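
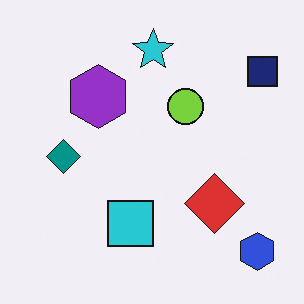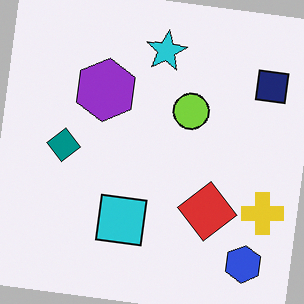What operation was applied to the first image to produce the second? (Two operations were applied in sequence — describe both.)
It was rotated clockwise by a few degrees, then overlaid with an additional yellow cross.

Every shape is tilted by the same angle and the image corners show triangular fill wedges — a whole-image rotation by a non-right angle. A yellow cross appears in the second image that is absent from the first.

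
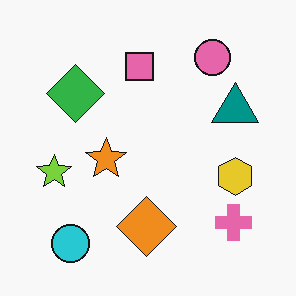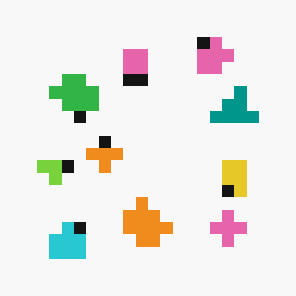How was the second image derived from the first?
Heavily pixelated into large blocks.

Shapes are reduced to large square blocks; fine edges and outlines are lost — a downscale-then-upscale (mosaic) effect.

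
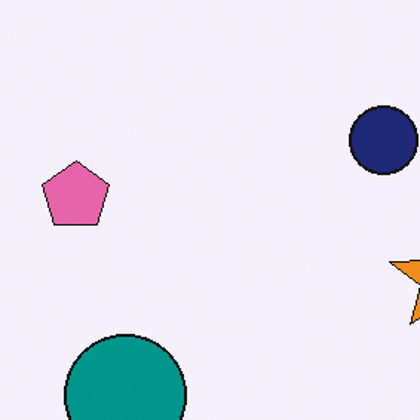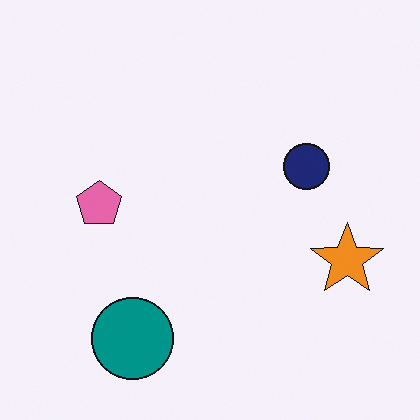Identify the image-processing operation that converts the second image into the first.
The transformation is: cropped to a modestly smaller region and rescaled.

The visible shapes are larger and the field of view is narrower; shapes near the original edges may be partly or wholly outside the frame — a crop-and-rescale.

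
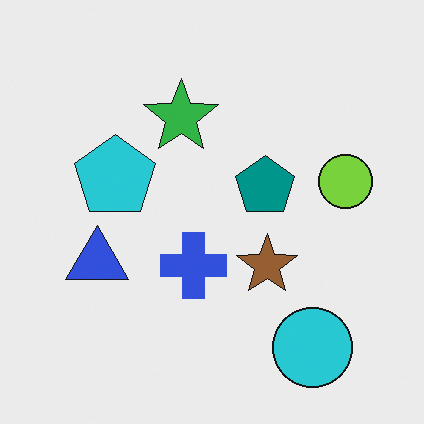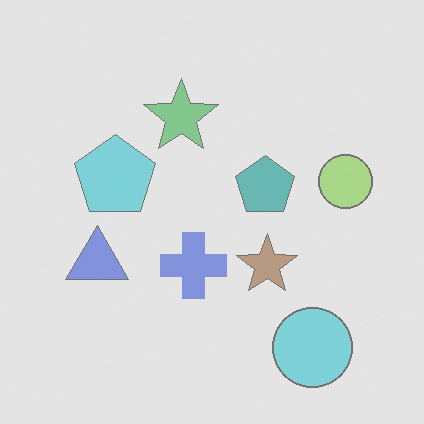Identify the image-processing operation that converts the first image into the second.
The transformation is: given much lower contrast.

Tones are pushed toward mid-grey across the whole image — a global contrast change.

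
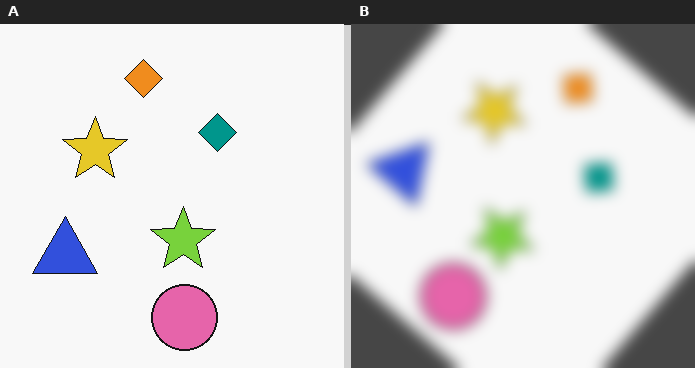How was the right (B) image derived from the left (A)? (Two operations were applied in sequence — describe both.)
The transformation is: rotated clockwise by a large amount — several tens of degrees, then strongly gaussian-blurred.

Every shape is tilted by the same angle and the image corners show triangular fill wedges — a whole-image rotation by a non-right angle. Shape edges and outlines are uniformly softened across the whole image.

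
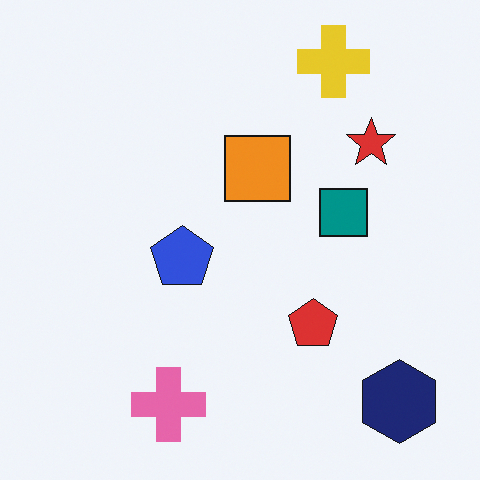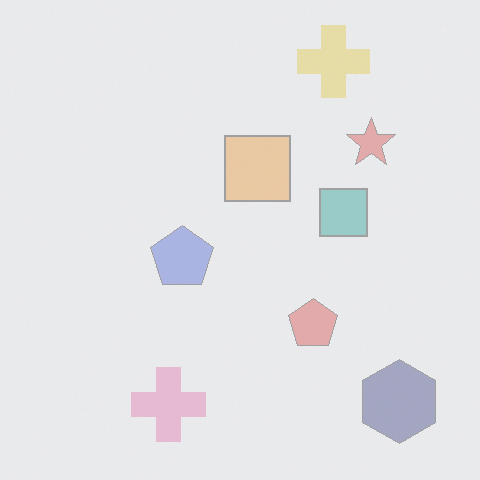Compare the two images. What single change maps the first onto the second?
The transformation is: washed out (contrast reduced).

Tones are pushed toward mid-grey across the whole image — a global contrast change.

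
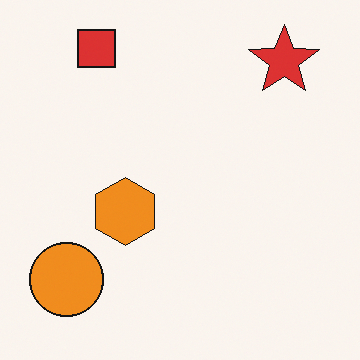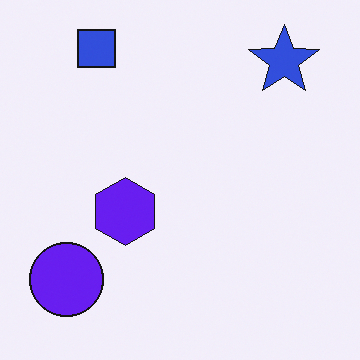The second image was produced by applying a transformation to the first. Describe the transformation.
This is the original image hue-shifted through roughly half the color wheel.

Every shape's color has rotated by the same amount around the hue wheel — a uniform hue shift.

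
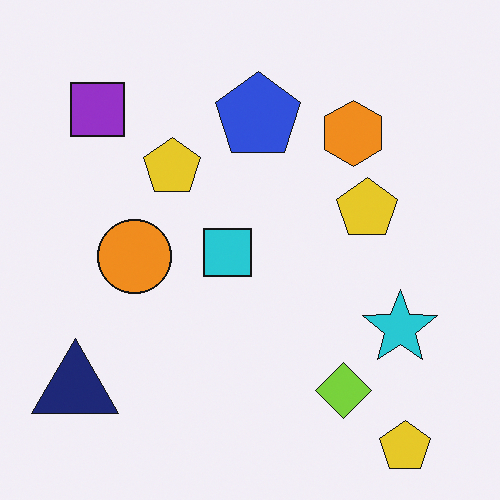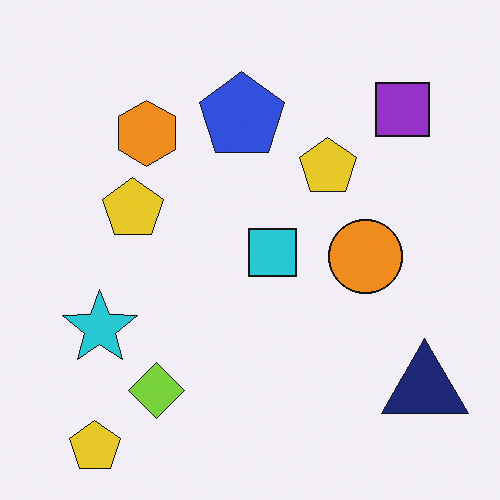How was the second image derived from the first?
It was flipped horizontally (left ↔ right).

The navy triangle is in the bottom-left of the first image and the bottom-right of the second — shapes on opposite sides of the vertical midline have swapped in a mirror flip.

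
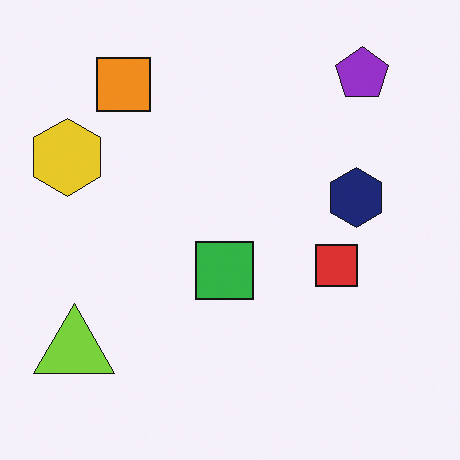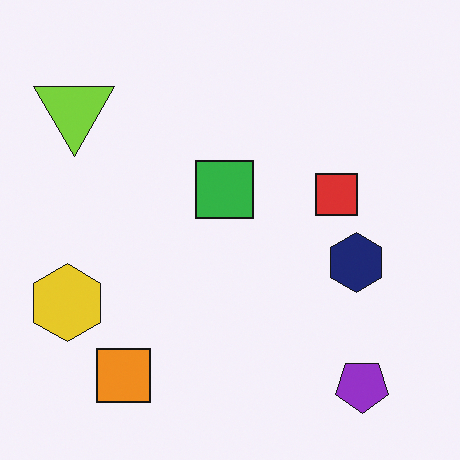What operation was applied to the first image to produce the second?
It was flipped vertically (top ↔ bottom).

The purple pentagon is in the top-right of the first image and the bottom-right of the second — shapes on opposite sides of the horizontal midline have swapped in a mirror flip.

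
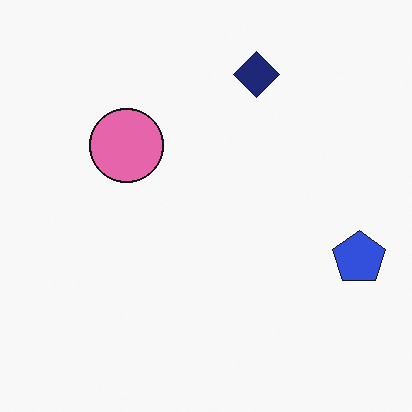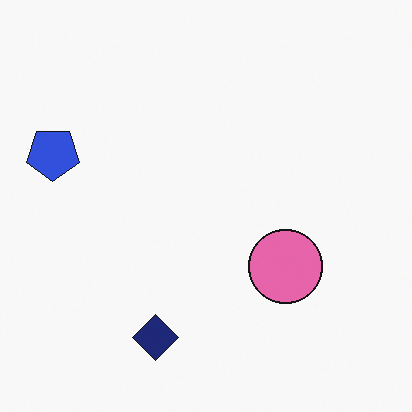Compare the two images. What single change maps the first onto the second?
The second image is the first rotated 180°.

The blue pentagon sits in the right of the first image and the left of the second — consistent with a whole-image 180° rotation.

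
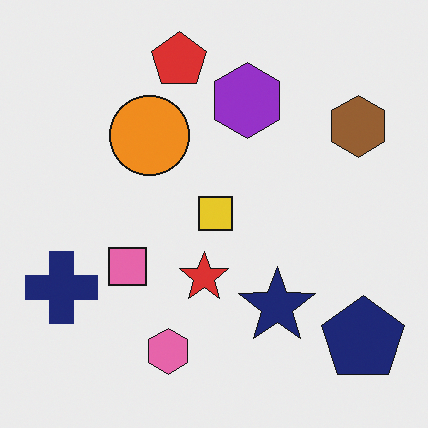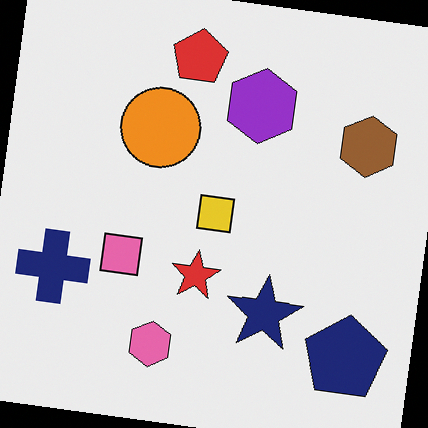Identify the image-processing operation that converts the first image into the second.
This is the original image rotated clockwise by a small amount.

Every shape is tilted by the same angle and the image corners show triangular fill wedges — a whole-image rotation by a non-right angle.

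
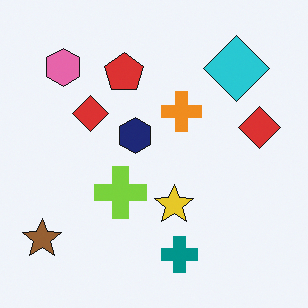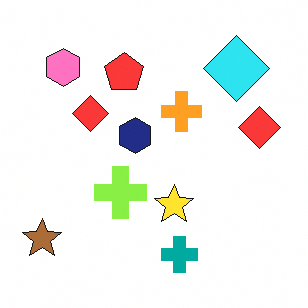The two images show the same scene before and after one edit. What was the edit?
This is the original image slightly brightened.

Every pixel — background and shapes alike — is uniformly brightened.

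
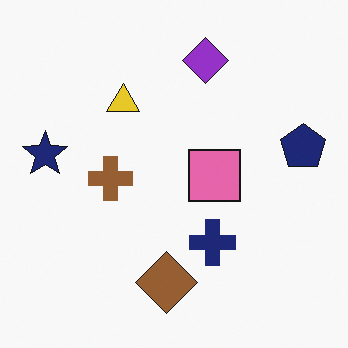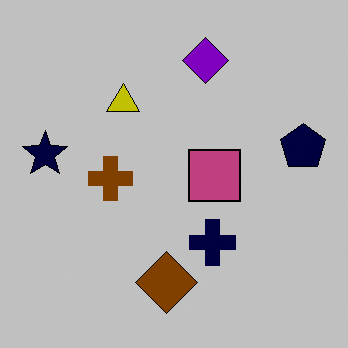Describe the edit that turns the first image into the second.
The transformation is: heavily posterized to just a handful of flat colors.

Each flat color has snapped to a coarser quantized level — most visibly, the near-white background has dropped to a flat grey.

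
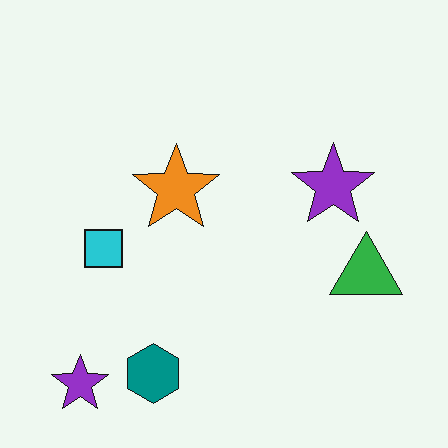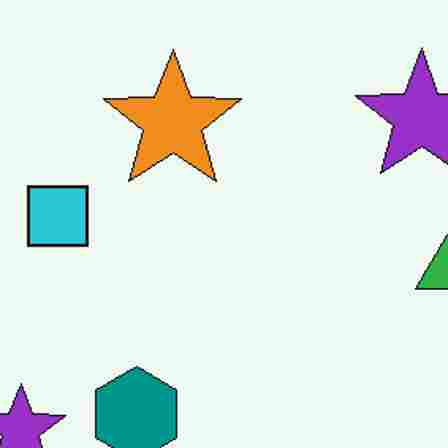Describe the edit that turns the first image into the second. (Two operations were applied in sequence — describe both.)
Cropped to a modestly smaller region and rescaled, then heavily JPEG-compressed with obvious blocking artifacts.

The visible shapes are larger and the field of view is narrower; shapes near the original edges may be partly or wholly outside the frame — a crop-and-rescale. Blocky 8×8 compression artifacts appear around shape edges and the flat background shows ringing — characteristic JPEG degradation.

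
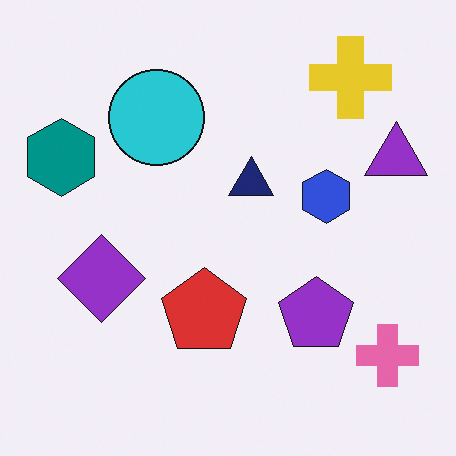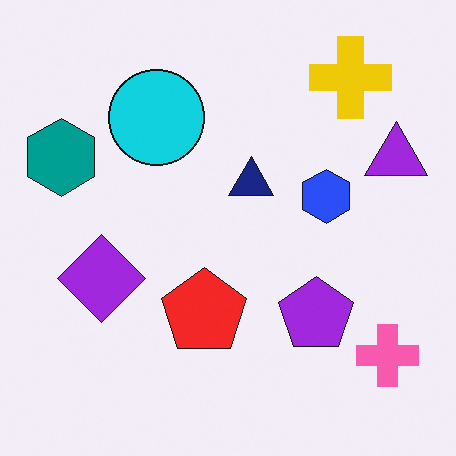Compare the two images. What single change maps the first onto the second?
The second image is the first slightly oversaturated.

All colors are more vivid — a global saturation change.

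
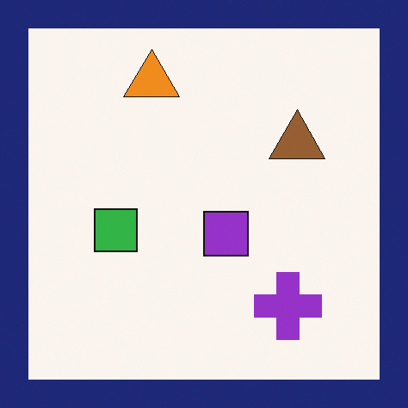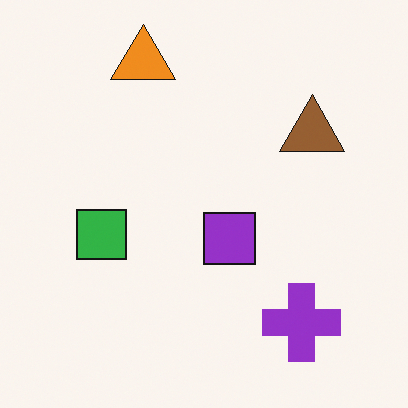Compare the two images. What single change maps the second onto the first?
The transformation is: framed with a navy border.

A solid navy frame runs around the edge of the first image, with the content slightly shrunk inside it.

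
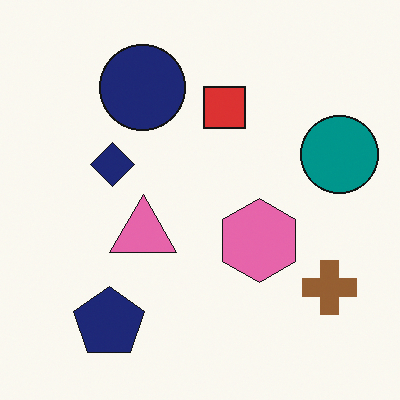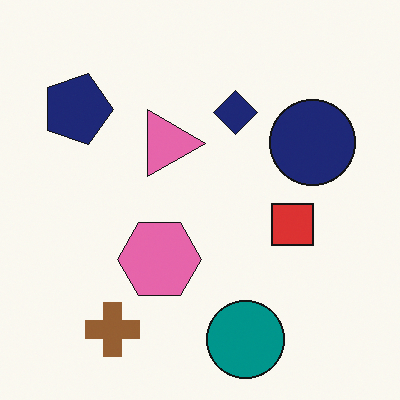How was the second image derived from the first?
The transformation is: rotated 90° clockwise.

The brown cross sits in the bottom-right of the first image and the bottom-left of the second — consistent with a whole-image 90° clockwise rotation.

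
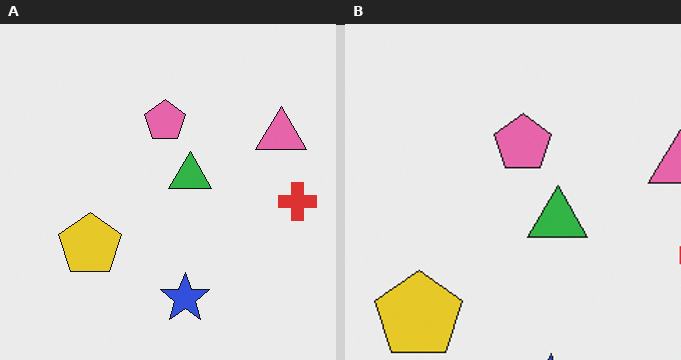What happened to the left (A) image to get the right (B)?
This is the original image cropped to a modestly smaller region and rescaled.

The visible shapes are larger and the field of view is narrower; shapes near the original edges may be partly or wholly outside the frame — a crop-and-rescale.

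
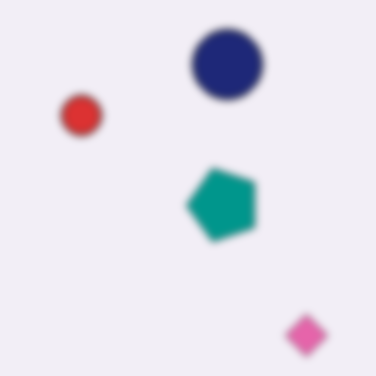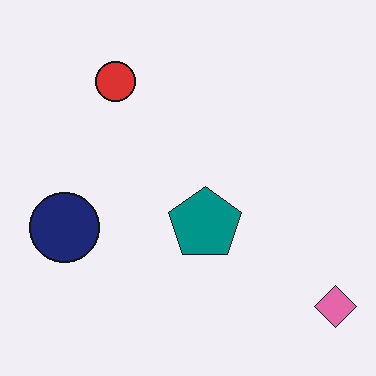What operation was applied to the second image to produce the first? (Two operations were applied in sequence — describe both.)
The first image is the second transposed (reflected across the top-left ↔ bottom-right diagonal), then noticeably gaussian-blurred.

Shapes have swapped their row and column positions — what was in the top-right is now in the bottom-left — a diagonal reflection. Shape edges and outlines are uniformly softened across the whole image.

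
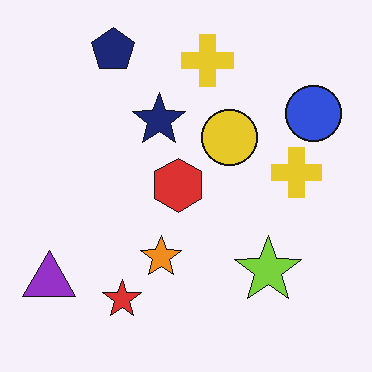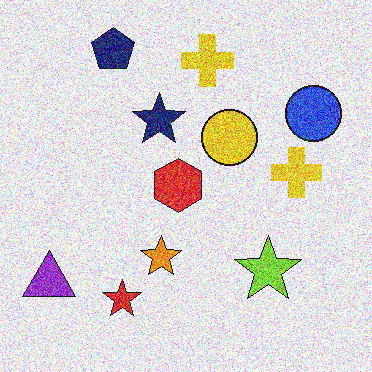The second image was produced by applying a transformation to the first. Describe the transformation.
The image was degraded with a thick layer of grain.

Random speckle covers the whole image, including the flat background.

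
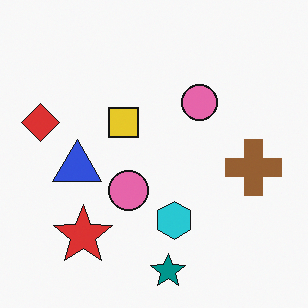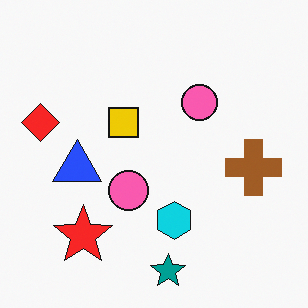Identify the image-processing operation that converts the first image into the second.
It was slightly oversaturated.

All colors are more vivid — a global saturation change.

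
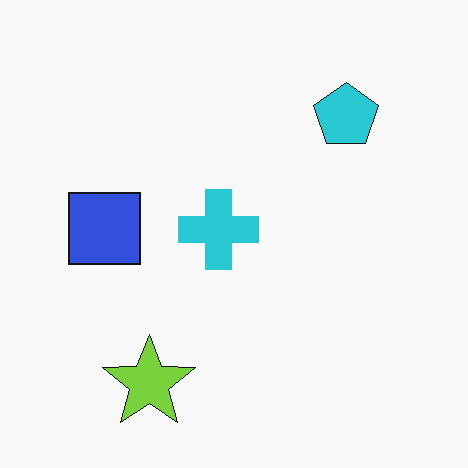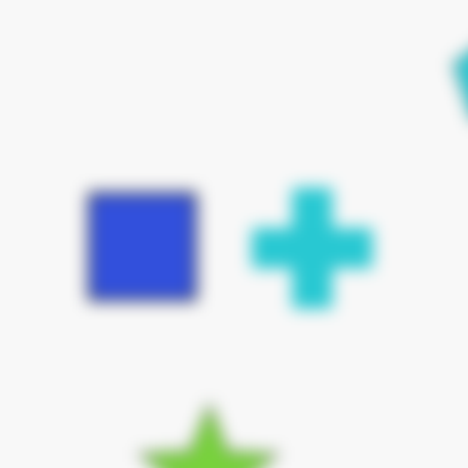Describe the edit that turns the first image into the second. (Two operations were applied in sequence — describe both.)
The image was strongly gaussian-blurred, then cropped slightly and scaled back up.

Shape edges and outlines are uniformly softened across the whole image. The visible shapes are larger and the field of view is narrower; shapes near the original edges may be partly or wholly outside the frame — a crop-and-rescale.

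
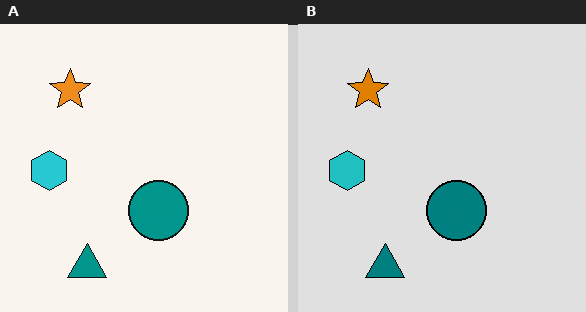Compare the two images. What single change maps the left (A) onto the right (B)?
Posterized to a reduced palette.

Each flat color has snapped to a coarser quantized level — most visibly, the near-white background has dropped to a flat grey.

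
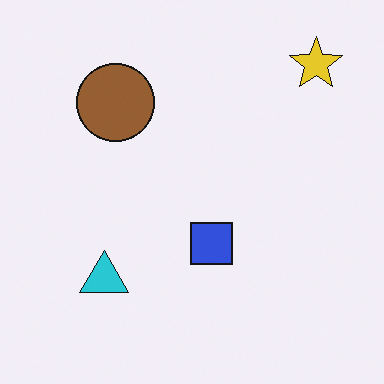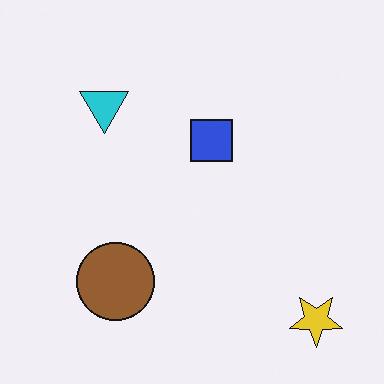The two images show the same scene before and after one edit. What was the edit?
This is the original image flipped vertically (top ↔ bottom).

The yellow star is in the top-right of the first image and the bottom-right of the second — shapes on opposite sides of the horizontal midline have swapped in a mirror flip.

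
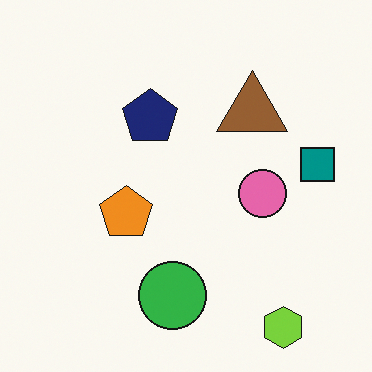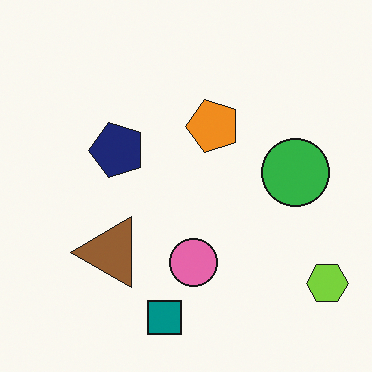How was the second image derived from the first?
This is the original image transposed (reflected across the top-left ↔ bottom-right diagonal).

Shapes have swapped their row and column positions — what was in the top-right is now in the bottom-left — a diagonal reflection.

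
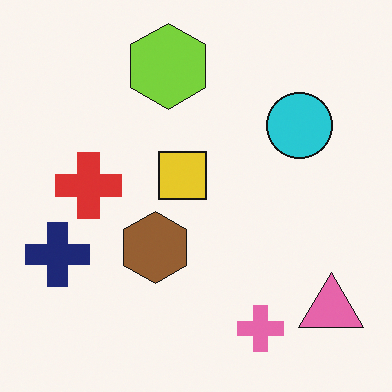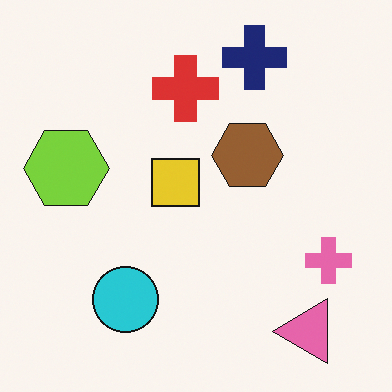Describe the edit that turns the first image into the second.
The transformation is: transposed (reflected across the top-left ↔ bottom-right diagonal).

Shapes have swapped their row and column positions — what was in the top-right is now in the bottom-left — a diagonal reflection.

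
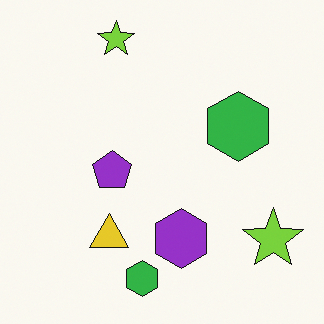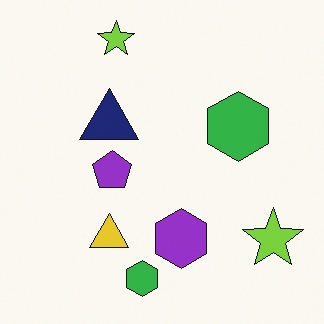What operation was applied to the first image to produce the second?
Overlaid with an additional navy triangle.

A navy triangle appears in the second image that is absent from the first.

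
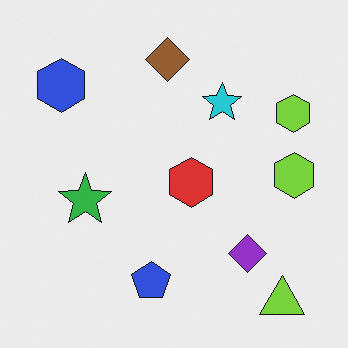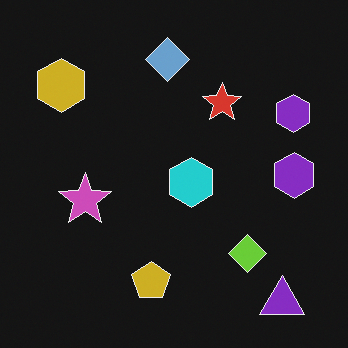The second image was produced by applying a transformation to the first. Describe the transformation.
The image was color-inverted (negative).

The light background has become dark and every shape's color is its complement — a photographic negative.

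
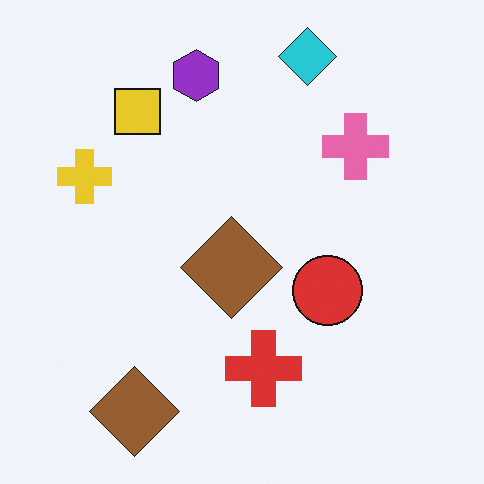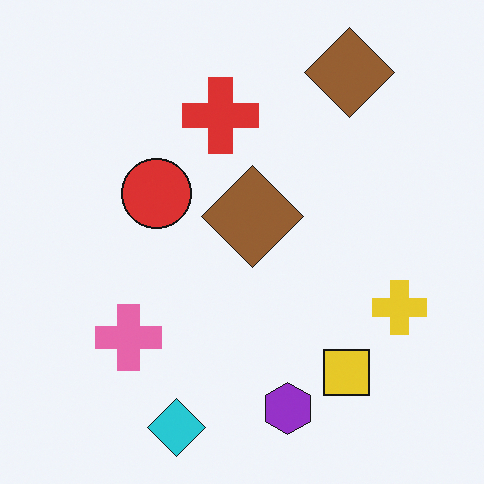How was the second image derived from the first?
Rotated 180°.

The cyan diamond sits in the top of the first image and the bottom of the second — consistent with a whole-image 180° rotation.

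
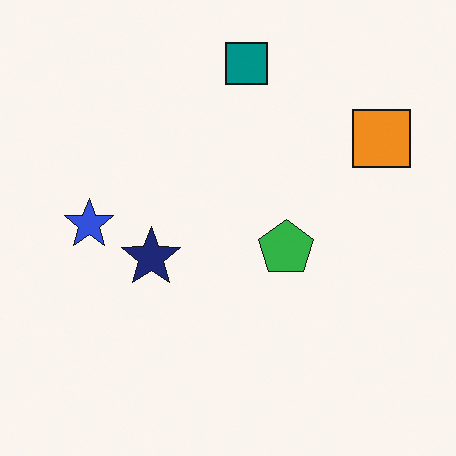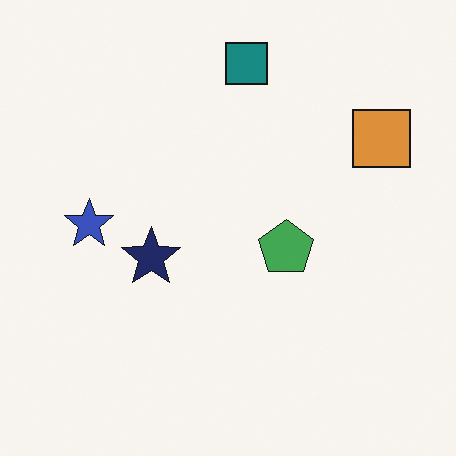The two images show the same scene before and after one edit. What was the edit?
It was slightly desaturated.

All colors are more muted and greyish — a global saturation change.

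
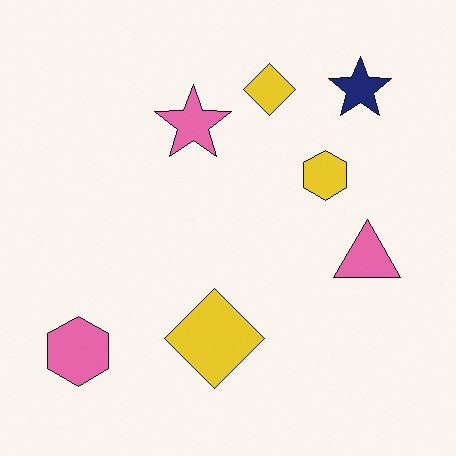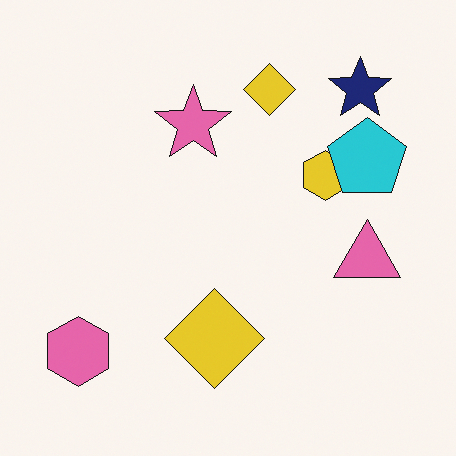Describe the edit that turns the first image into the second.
This is the original image overlaid with an additional cyan pentagon.

A cyan pentagon appears in the second image that is absent from the first.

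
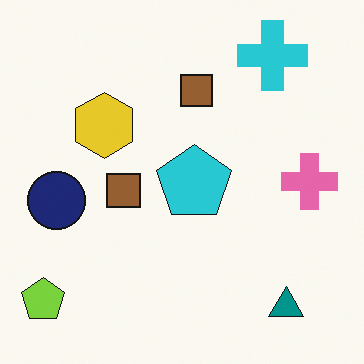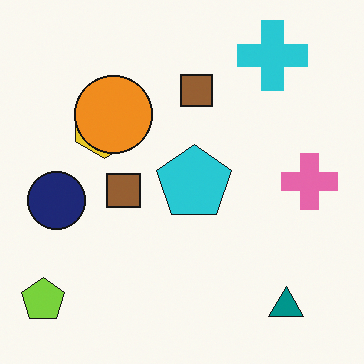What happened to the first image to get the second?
Overlaid with an additional orange circle.

An orange circle appears in the second image that is absent from the first.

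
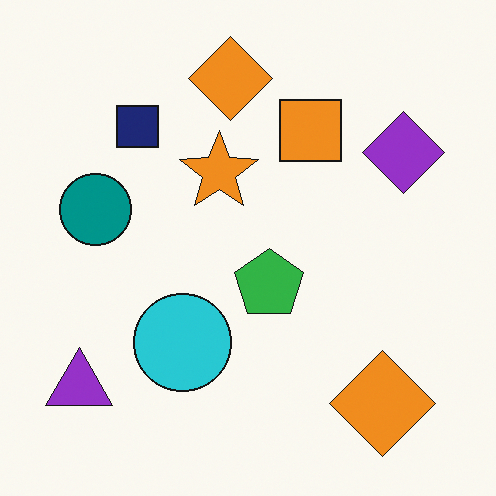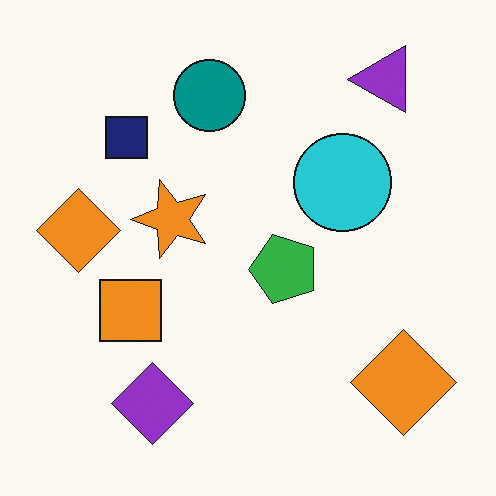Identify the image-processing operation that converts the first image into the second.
It was transposed (reflected across the top-left ↔ bottom-right diagonal).

Shapes have swapped their row and column positions — what was in the top-right is now in the bottom-left — a diagonal reflection.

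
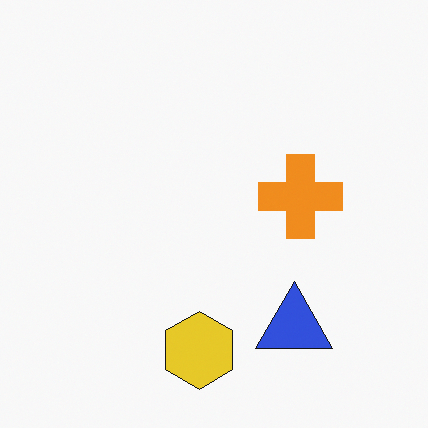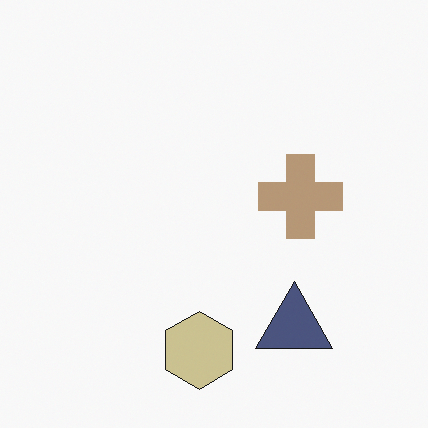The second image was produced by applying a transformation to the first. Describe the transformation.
Heavily desaturated.

All colors are more muted and greyish — a global saturation change.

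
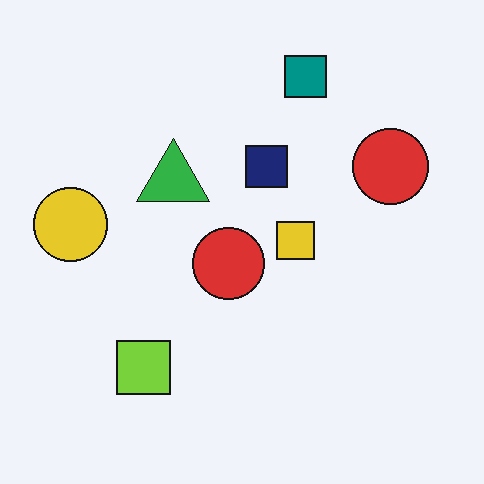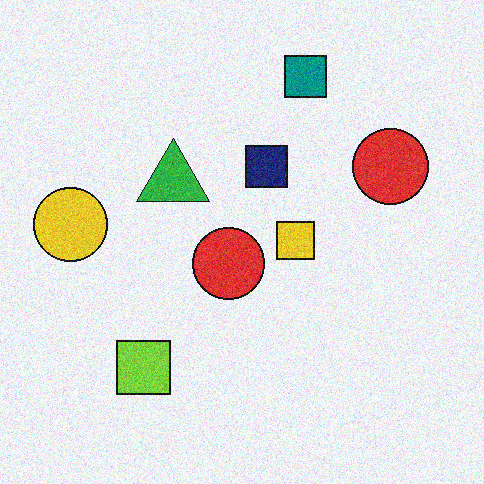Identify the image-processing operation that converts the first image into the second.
Degraded with moderate additive noise.

Random speckle covers the whole image, including the flat background.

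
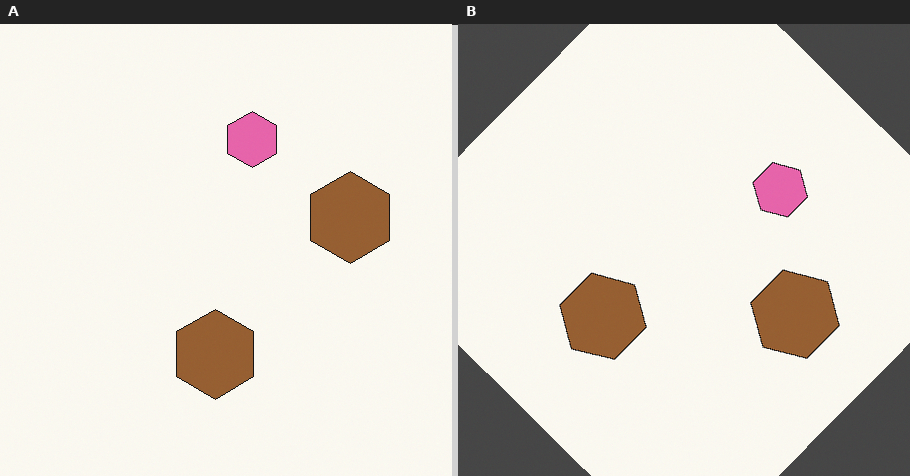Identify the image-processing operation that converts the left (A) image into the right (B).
The transformation is: rotated clockwise by a large amount — several tens of degrees.

Every shape is tilted by the same angle and the image corners show triangular fill wedges — a whole-image rotation by a non-right angle.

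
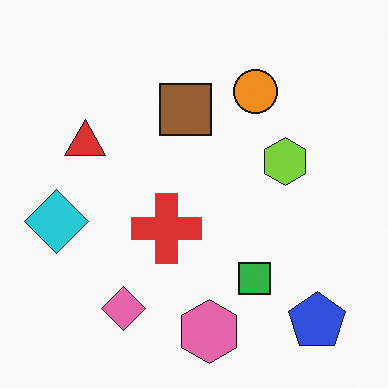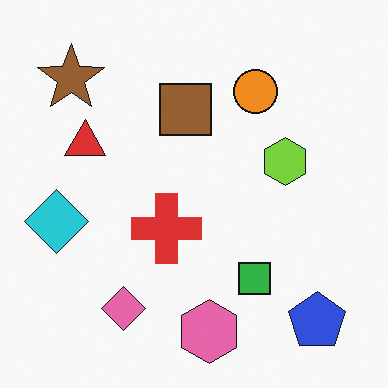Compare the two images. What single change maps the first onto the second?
The second image is the first overlaid with an additional brown star.

A brown star appears in the second image that is absent from the first.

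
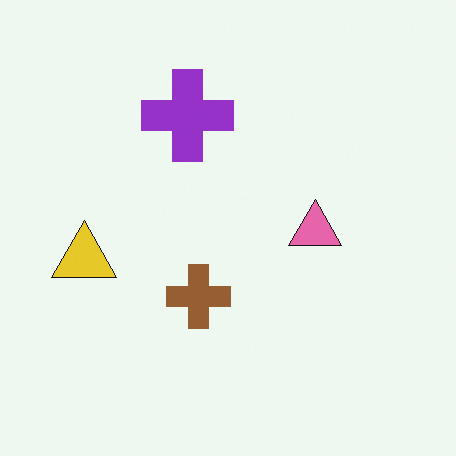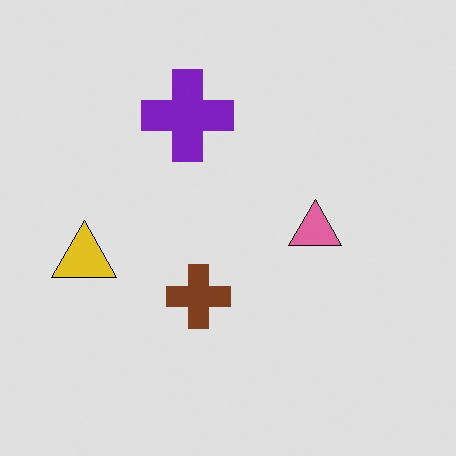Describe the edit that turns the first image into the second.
The transformation is: moderately posterized.

Each flat color has snapped to a coarser quantized level — most visibly, the near-white background has dropped to a flat grey.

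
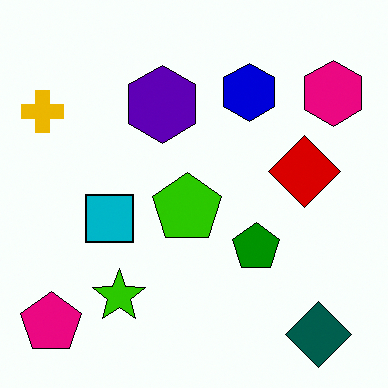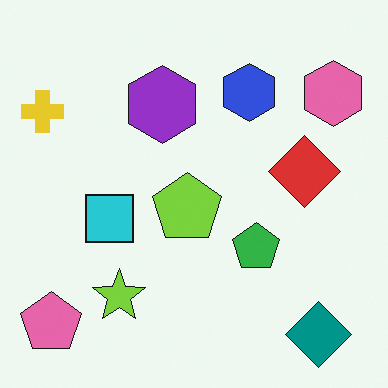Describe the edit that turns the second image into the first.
It was boosted in contrast.

Tones are pushed away from mid-grey across the whole image — a global contrast change.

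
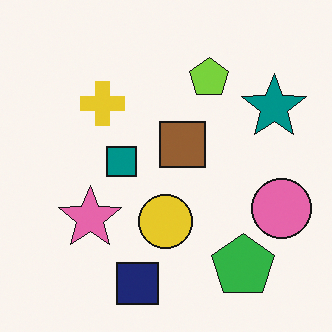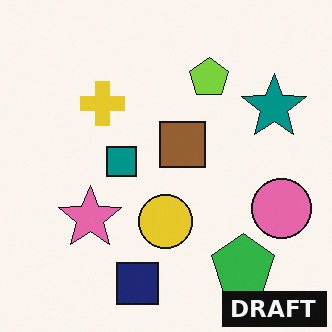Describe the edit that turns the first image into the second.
The image was watermarked with the text "DRAFT" in the lower-right corner.

A dark label reading "DRAFT" appears in the lower-right corner.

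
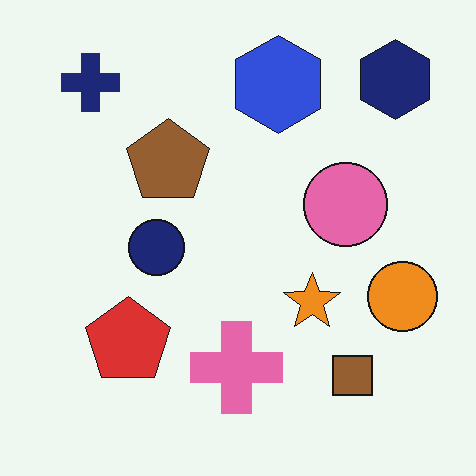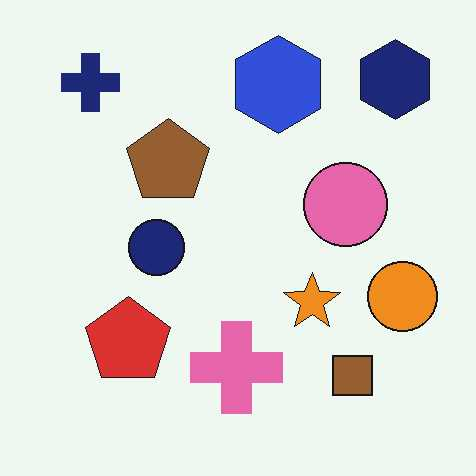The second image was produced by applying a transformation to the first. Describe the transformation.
It was given moderate JPEG compression.

Blocky 8×8 compression artifacts appear around shape edges and the flat background shows ringing — characteristic JPEG degradation.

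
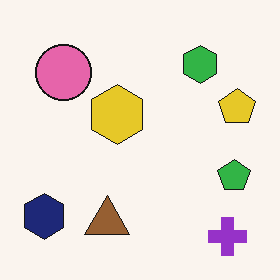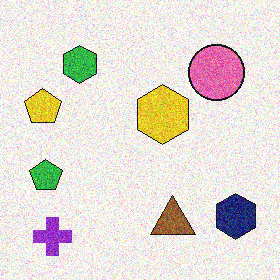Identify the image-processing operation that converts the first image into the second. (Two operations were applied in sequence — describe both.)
The second image is the first degraded with moderate additive noise, then flipped horizontally (left ↔ right).

Random speckle covers the whole image, including the flat background. The yellow pentagon is in the right of the first image and the left of the second — shapes on opposite sides of the vertical midline have swapped in a mirror flip.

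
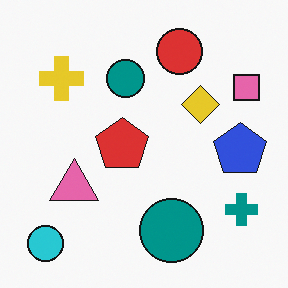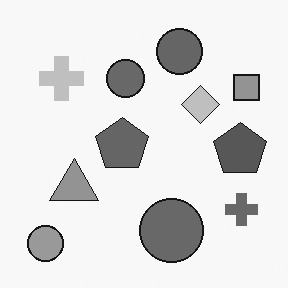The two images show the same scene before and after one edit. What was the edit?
The second image is the first converted to grayscale.

All color is removed — every shape is now a shade of grey.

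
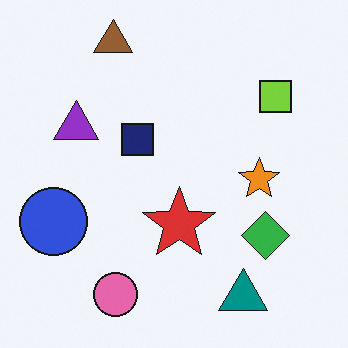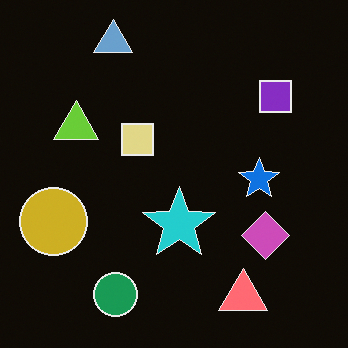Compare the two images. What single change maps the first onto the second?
The second image is the first color-inverted (negative).

The light background has become dark and every shape's color is its complement — a photographic negative.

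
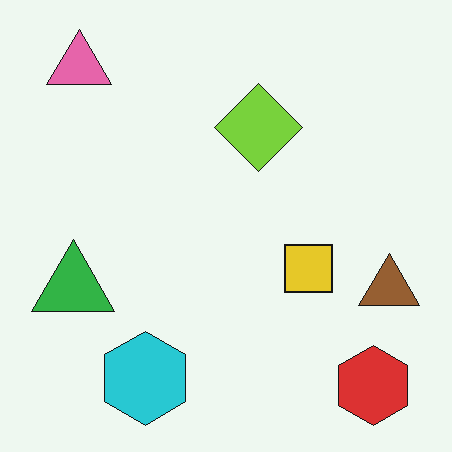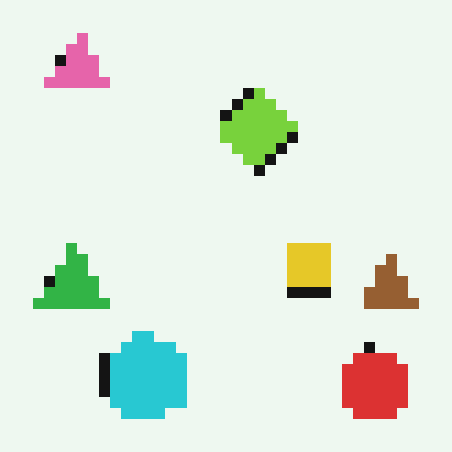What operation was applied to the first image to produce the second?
The transformation is: coarsely pixelated.

Shapes are reduced to large square blocks; fine edges and outlines are lost — a downscale-then-upscale (mosaic) effect.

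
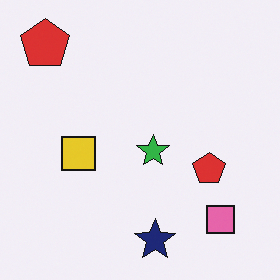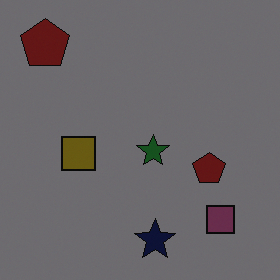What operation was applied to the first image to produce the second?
This is the original image darkened a lot.

Every pixel — background and shapes alike — is uniformly darkened.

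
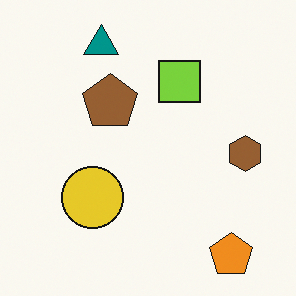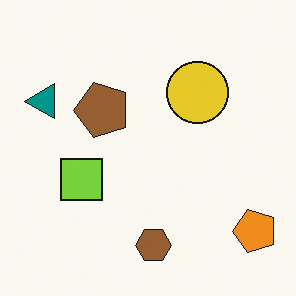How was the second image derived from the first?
The second image is the first transposed (reflected across the top-left ↔ bottom-right diagonal).

Shapes have swapped their row and column positions — what was in the top-right is now in the bottom-left — a diagonal reflection.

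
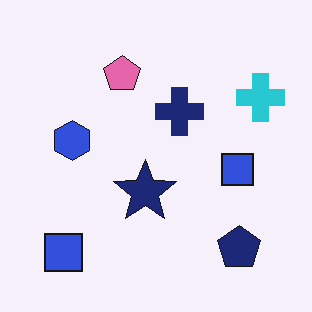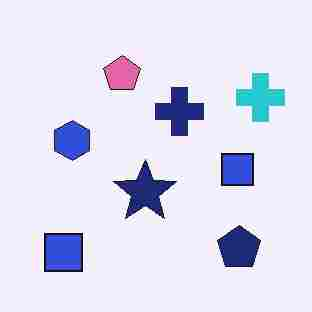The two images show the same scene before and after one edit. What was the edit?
The second image is the first degraded with heavy JPEG compression.

Blocky 8×8 compression artifacts appear around shape edges and the flat background shows ringing — characteristic JPEG degradation.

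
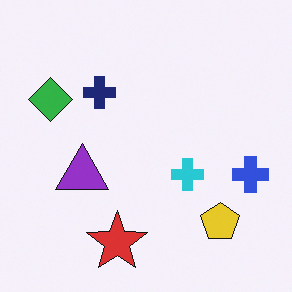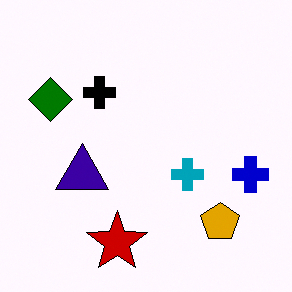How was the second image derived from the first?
The image was boosted in contrast.

Tones are pushed away from mid-grey across the whole image — a global contrast change.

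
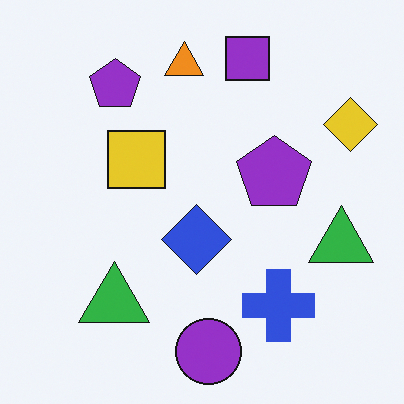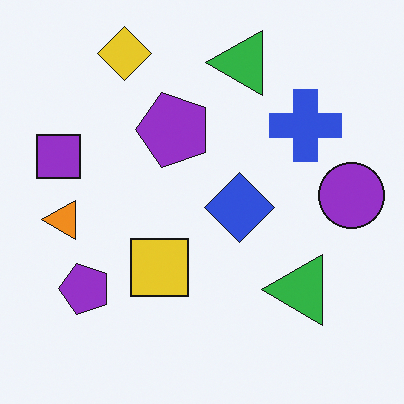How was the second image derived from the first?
The transformation is: rotated 90° counter-clockwise.

The yellow diamond sits in the top-right of the first image and the top-left of the second — consistent with a whole-image 90° counter-clockwise rotation.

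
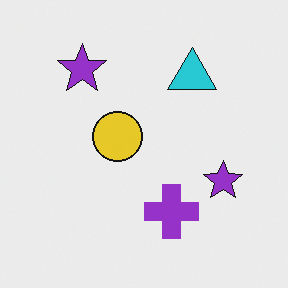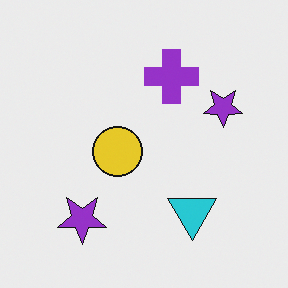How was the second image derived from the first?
It was flipped vertically (top ↔ bottom).

The cyan triangle is in the top of the first image and the bottom of the second — shapes on opposite sides of the horizontal midline have swapped in a mirror flip.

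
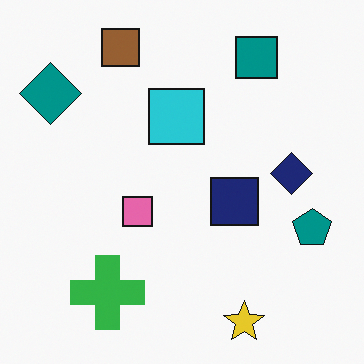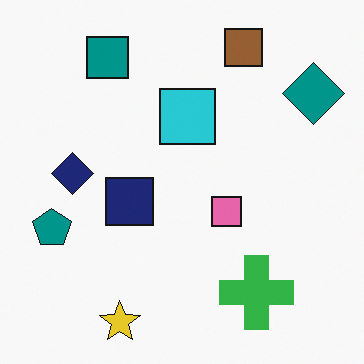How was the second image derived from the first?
Flipped horizontally (left ↔ right).

The teal diamond is in the top-left of the first image and the top-right of the second — shapes on opposite sides of the vertical midline have swapped in a mirror flip.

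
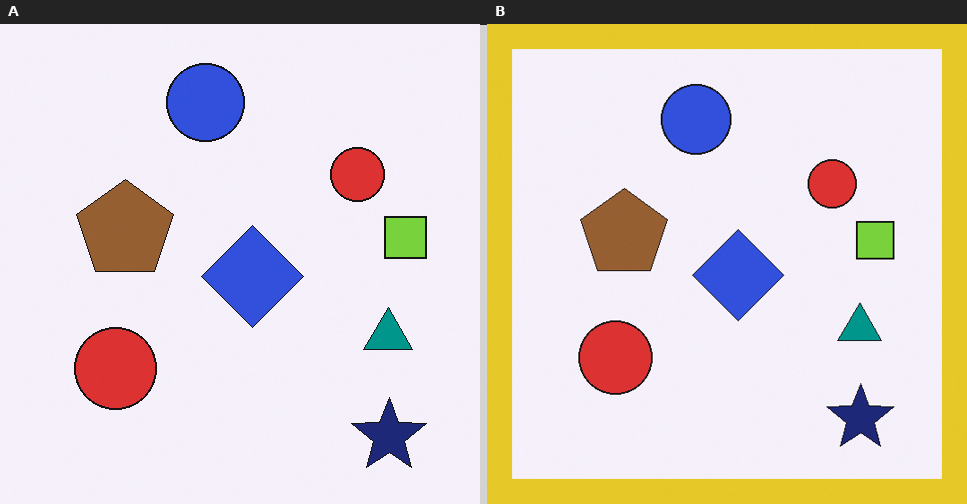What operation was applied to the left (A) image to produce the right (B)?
The image was framed with a yellow border.

A solid yellow frame runs around the edge of the right (B) image, with the content slightly shrunk inside it.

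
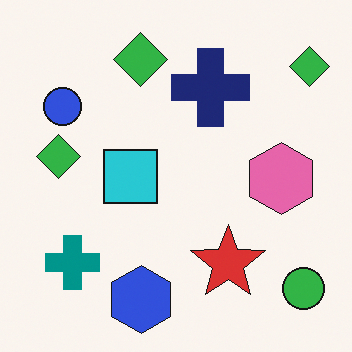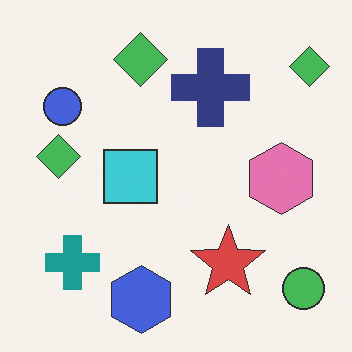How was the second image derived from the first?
This is the original image given slightly reduced contrast.

Tones are pushed toward mid-grey across the whole image — a global contrast change.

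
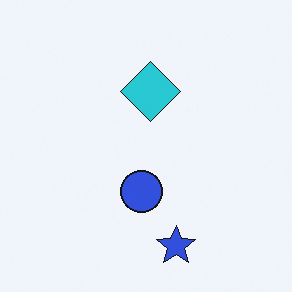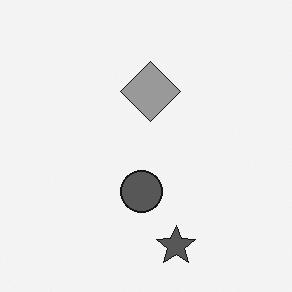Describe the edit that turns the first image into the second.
This is the original image converted to grayscale.

All color is removed — every shape is now a shade of grey.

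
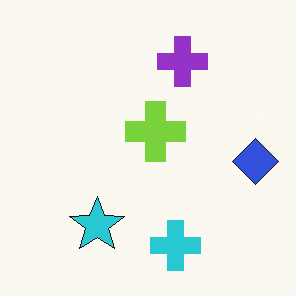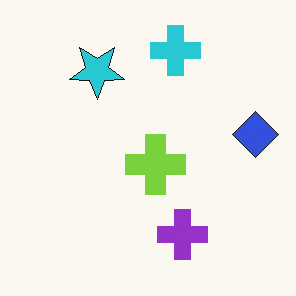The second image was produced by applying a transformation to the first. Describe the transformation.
The second image is the first flipped vertically (top ↔ bottom).

The cyan cross is in the bottom of the first image and the top of the second — shapes on opposite sides of the horizontal midline have swapped in a mirror flip.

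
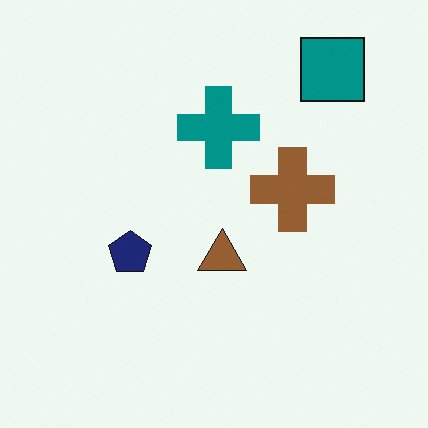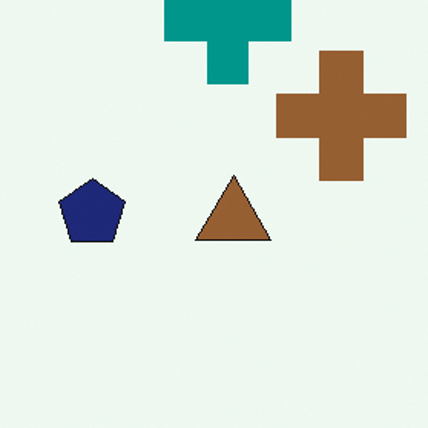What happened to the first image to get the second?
The image was cropped to a modestly smaller region and rescaled.

The visible shapes are larger and the field of view is narrower; shapes near the original edges may be partly or wholly outside the frame — a crop-and-rescale.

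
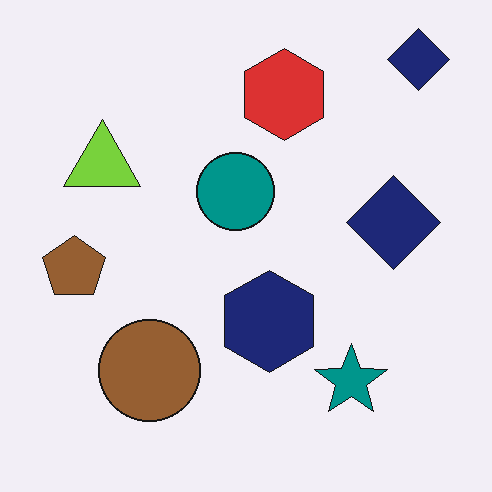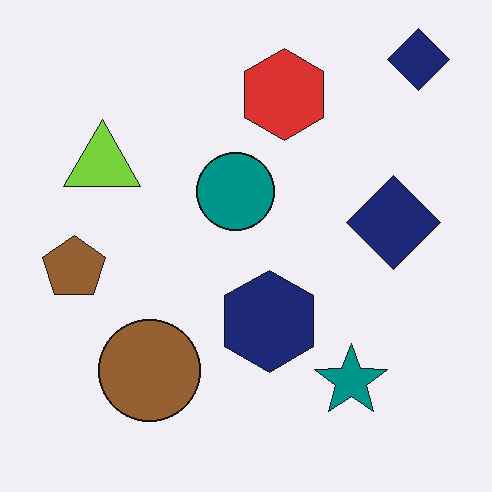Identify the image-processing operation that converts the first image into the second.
The image was JPEG-compressed with visible artifacts.

Blocky 8×8 compression artifacts appear around shape edges and the flat background shows ringing — characteristic JPEG degradation.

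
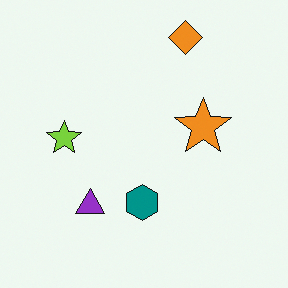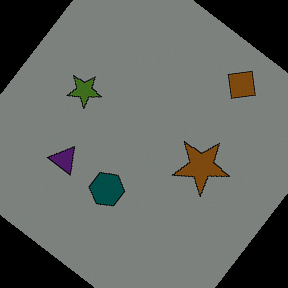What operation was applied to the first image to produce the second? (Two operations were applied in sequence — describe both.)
This is the original image rotated clockwise by a large amount — several tens of degrees, then substantially darkened.

Every shape is tilted by the same angle and the image corners show triangular fill wedges — a whole-image rotation by a non-right angle. Every pixel — background and shapes alike — is uniformly darkened.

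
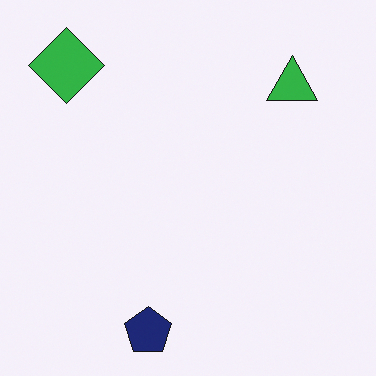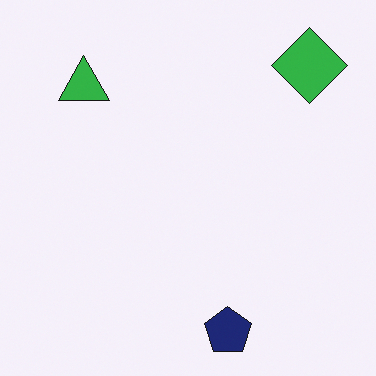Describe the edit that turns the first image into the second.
The image was flipped horizontally (left ↔ right).

The green diamond is in the top-left of the first image and the top-right of the second — shapes on opposite sides of the vertical midline have swapped in a mirror flip.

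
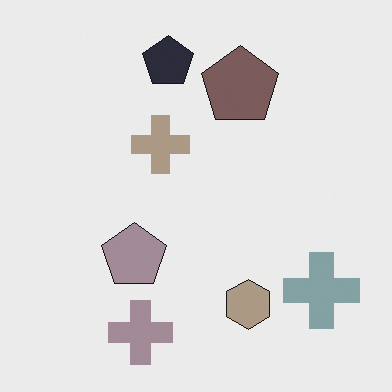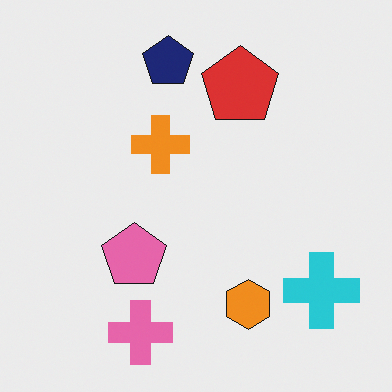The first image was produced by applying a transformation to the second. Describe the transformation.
This is the original image made much more muted (saturation change).

All colors are more muted and greyish — a global saturation change.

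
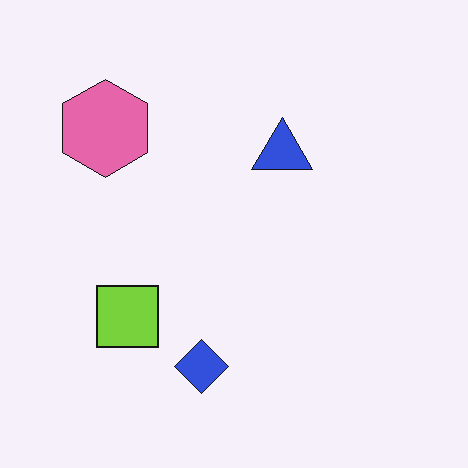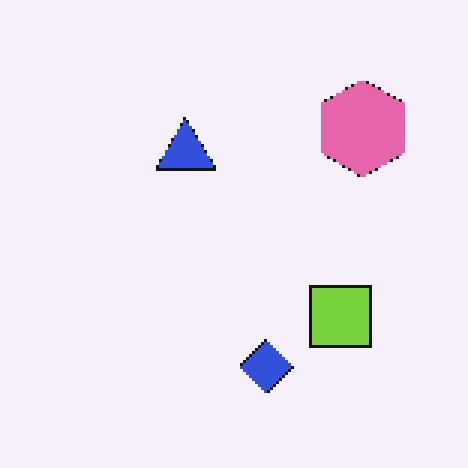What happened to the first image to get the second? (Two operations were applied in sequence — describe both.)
It was mildly pixelated, then flipped horizontally (left ↔ right).

Shapes are reduced to large square blocks; fine edges and outlines are lost — a downscale-then-upscale (mosaic) effect. The pink hexagon is in the top-left of the first image and the top-right of the second — shapes on opposite sides of the vertical midline have swapped in a mirror flip.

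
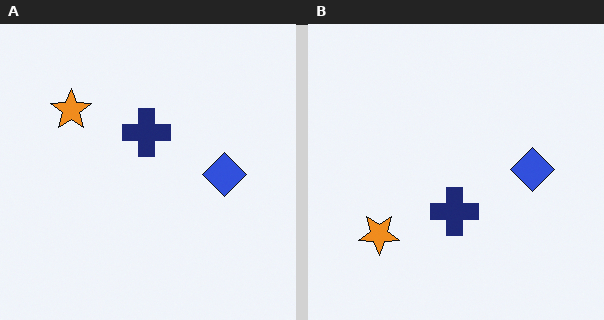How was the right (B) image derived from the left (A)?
Flipped vertically (top ↔ bottom).

The orange star is in the top-left of the left (A) image and the bottom-left of the right (B) — shapes on opposite sides of the horizontal midline have swapped in a mirror flip.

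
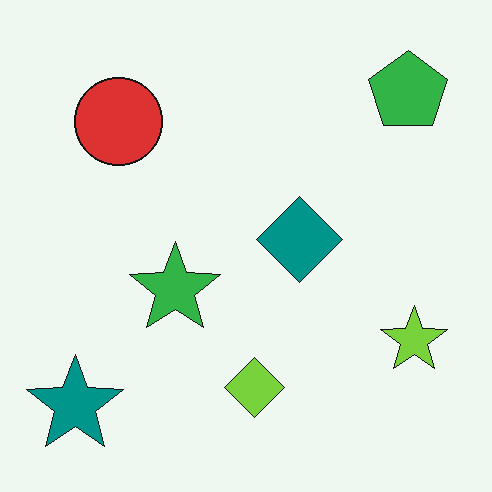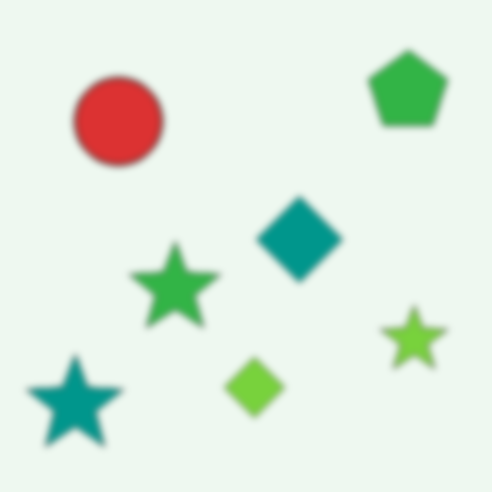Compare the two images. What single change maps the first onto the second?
It was moderately blurred.

Shape edges and outlines are uniformly softened across the whole image.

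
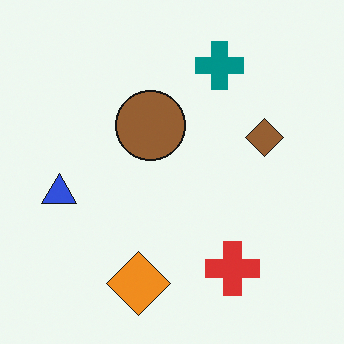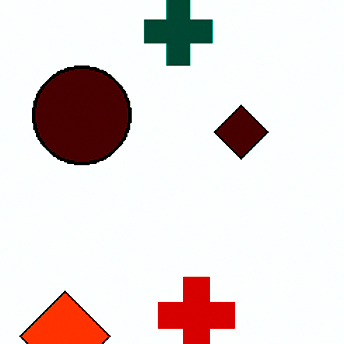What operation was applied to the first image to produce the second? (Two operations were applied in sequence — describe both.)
The second image is the first cropped to a modestly smaller region and rescaled, then boosted in contrast.

The visible shapes are larger and the field of view is narrower; shapes near the original edges may be partly or wholly outside the frame — a crop-and-rescale. Tones are pushed away from mid-grey across the whole image — a global contrast change.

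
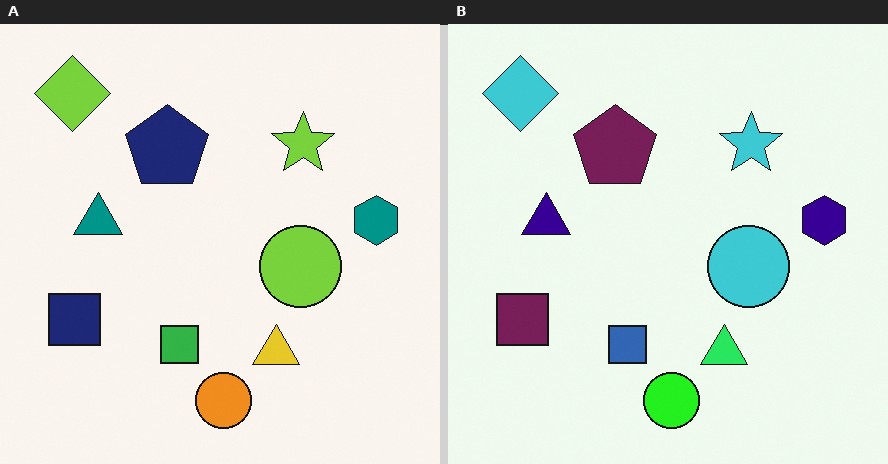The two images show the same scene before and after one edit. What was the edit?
It was hue-shifted by a moderate amount.

Every shape's color has rotated by the same amount around the hue wheel — a uniform hue shift.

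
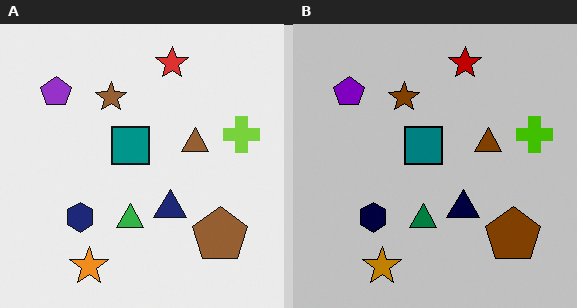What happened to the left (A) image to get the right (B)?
Aggressively posterized.

Each flat color has snapped to a coarser quantized level — most visibly, the near-white background has dropped to a flat grey.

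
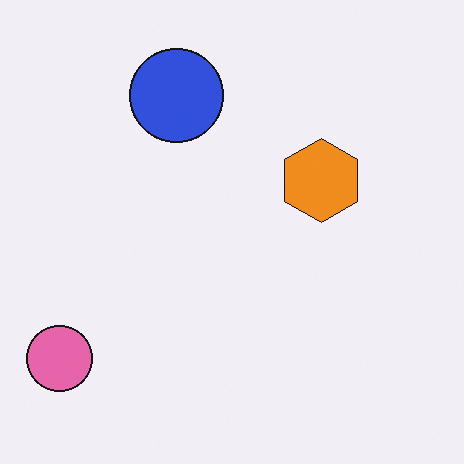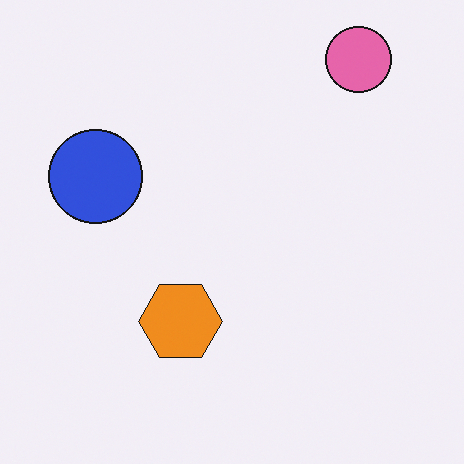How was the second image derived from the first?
The image was transposed (reflected across the top-left ↔ bottom-right diagonal).

Shapes have swapped their row and column positions — what was in the top-right is now in the bottom-left — a diagonal reflection.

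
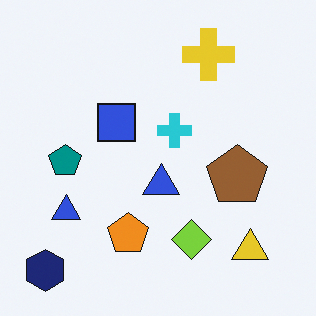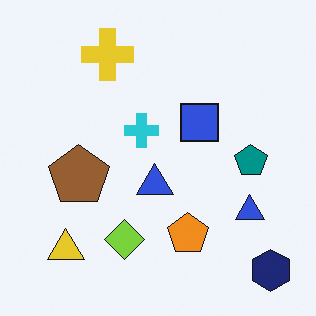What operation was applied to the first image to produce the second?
The transformation is: flipped horizontally (left ↔ right).

The navy hexagon is in the bottom-left of the first image and the bottom-right of the second — shapes on opposite sides of the vertical midline have swapped in a mirror flip.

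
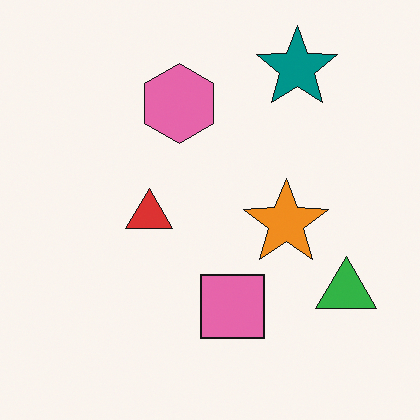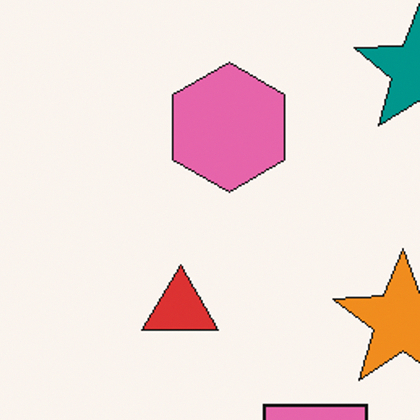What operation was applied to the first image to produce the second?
The transformation is: cropped to a noticeably smaller region and rescaled.

The visible shapes are larger and the field of view is narrower; shapes near the original edges may be partly or wholly outside the frame — a crop-and-rescale.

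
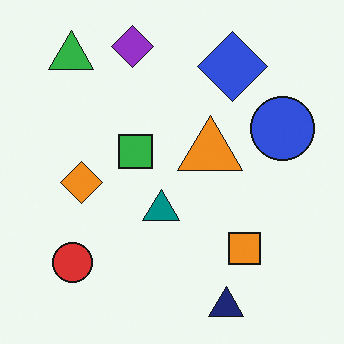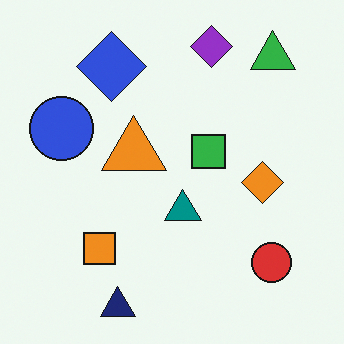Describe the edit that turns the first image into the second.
This is the original image flipped horizontally (left ↔ right).

The blue circle is in the right of the first image and the left of the second — shapes on opposite sides of the vertical midline have swapped in a mirror flip.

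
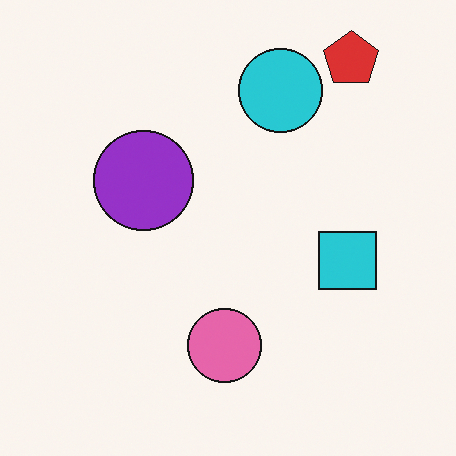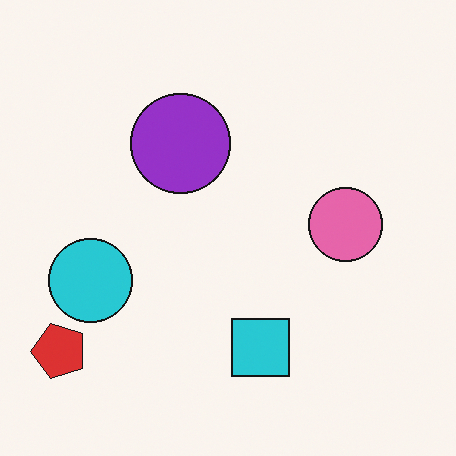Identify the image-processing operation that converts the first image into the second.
The second image is the first transposed (reflected across the top-left ↔ bottom-right diagonal).

Shapes have swapped their row and column positions — what was in the top-right is now in the bottom-left — a diagonal reflection.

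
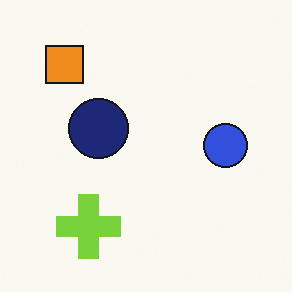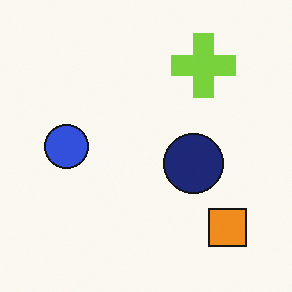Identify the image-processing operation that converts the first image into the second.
The second image is the first rotated 180°.

The orange square sits in the top-left of the first image and the bottom-right of the second — consistent with a whole-image 180° rotation.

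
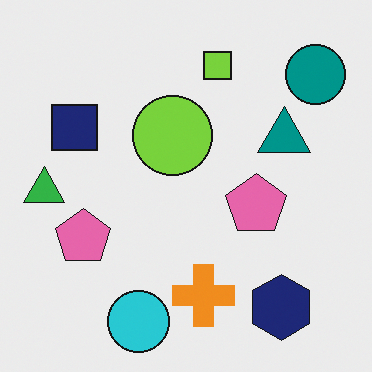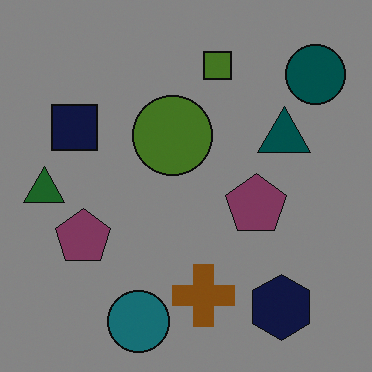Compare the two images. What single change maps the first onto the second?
The transformation is: noticeably darkened.

Every pixel — background and shapes alike — is uniformly darkened.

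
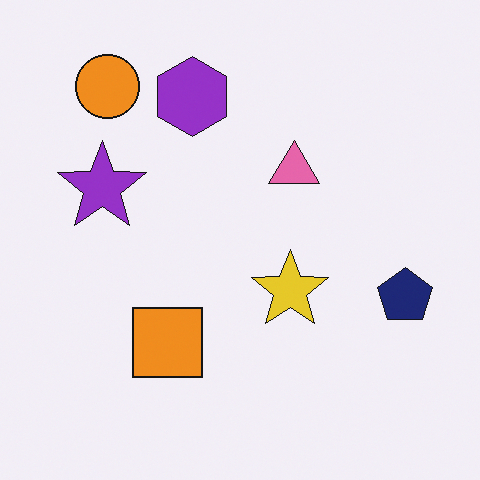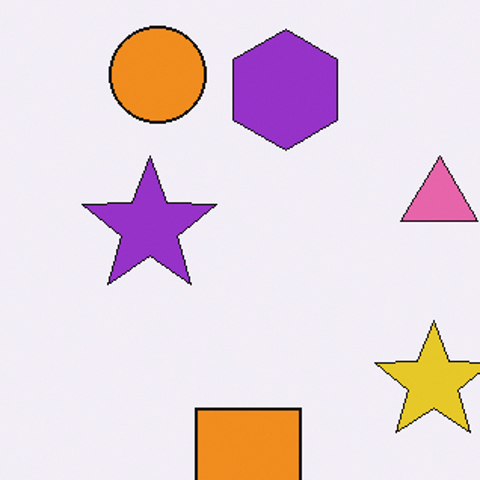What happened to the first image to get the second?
This is the original image cropped slightly and scaled back up.

The visible shapes are larger and the field of view is narrower; shapes near the original edges may be partly or wholly outside the frame — a crop-and-rescale.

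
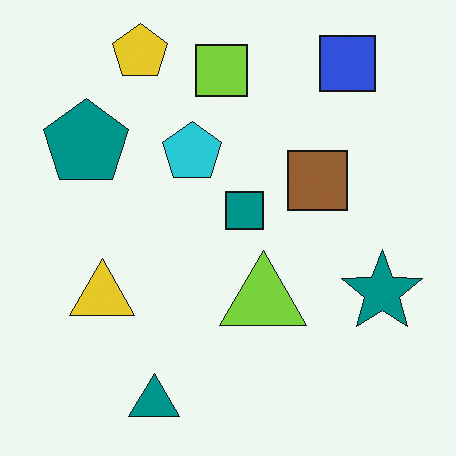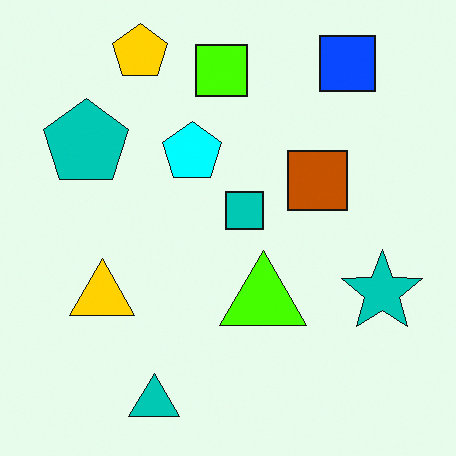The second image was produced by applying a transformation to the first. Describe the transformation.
The transformation is: made much more vivid (saturation change).

All colors are more vivid — a global saturation change.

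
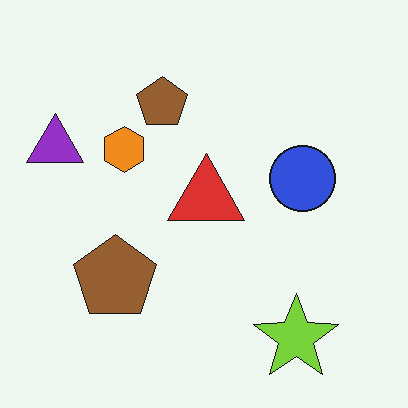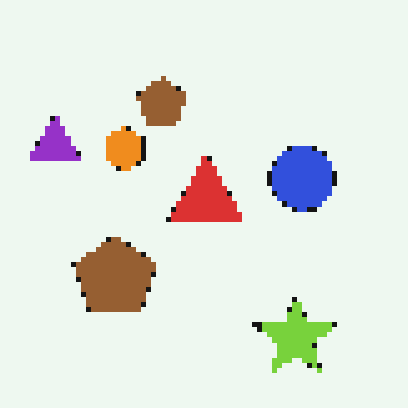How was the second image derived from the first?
Lightly pixelated (a mild mosaic effect).

Shapes are reduced to large square blocks; fine edges and outlines are lost — a downscale-then-upscale (mosaic) effect.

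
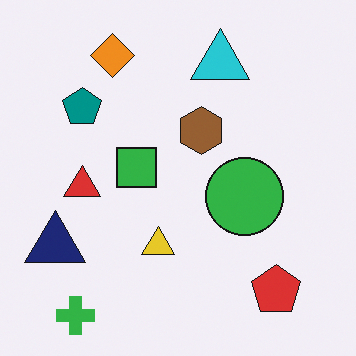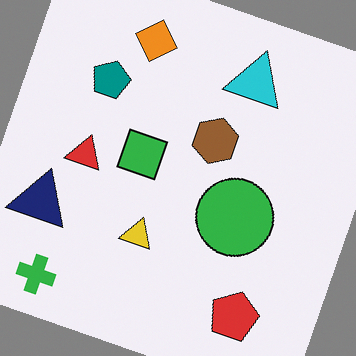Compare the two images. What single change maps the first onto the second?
This is the original image rotated clockwise by a moderate amount.

Every shape is tilted by the same angle and the image corners show triangular fill wedges — a whole-image rotation by a non-right angle.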